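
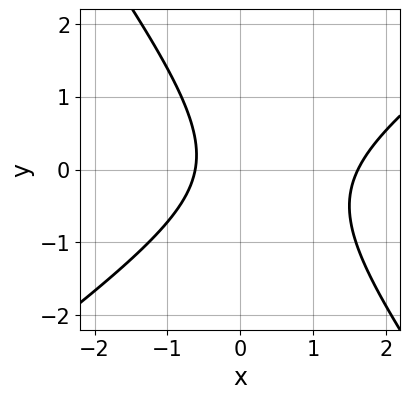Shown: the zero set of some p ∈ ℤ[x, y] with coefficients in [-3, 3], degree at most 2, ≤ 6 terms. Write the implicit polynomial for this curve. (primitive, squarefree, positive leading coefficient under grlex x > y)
(a) deg p = 2.
(b) From the axis intercepts and sections: the curve avoids every integer y-axis point in the box.
(c) Putting this together gives p.

3*x^2 - 2*x*y - 3*y^2 - 3*x - 3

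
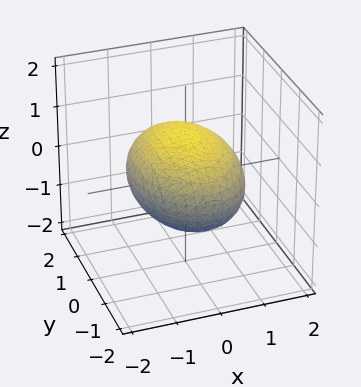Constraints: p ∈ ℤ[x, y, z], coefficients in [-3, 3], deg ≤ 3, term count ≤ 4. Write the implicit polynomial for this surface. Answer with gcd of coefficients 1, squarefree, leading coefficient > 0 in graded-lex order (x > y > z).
(a) The degree is 2 — a closed, bounded, convex surface; a quadric.
(b) Symmetries: mirror symmetry x ↦ −x ⇒ only even powers of x; the y ↦ −y reflection is a symmetry, so y appears only in even powers; mirror symmetry z ↦ −z ⇒ only even powers of z.
(c) Checking where it meets the axes: the z-axis gridline crossings are at z ∈ {-1, 1}.
(d) Solving for integer coefficients yields p as stated.

2*x^2 + y^2 + 3*z^2 - 3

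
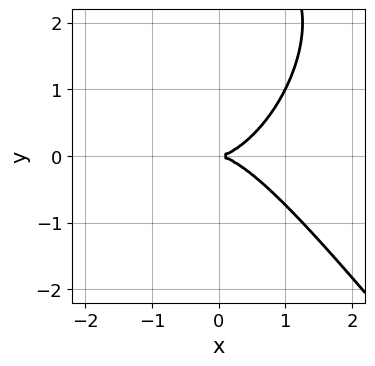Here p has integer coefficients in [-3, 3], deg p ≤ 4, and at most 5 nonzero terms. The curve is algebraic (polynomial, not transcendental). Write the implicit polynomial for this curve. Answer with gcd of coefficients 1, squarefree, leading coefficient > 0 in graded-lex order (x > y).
2*x^3 + y^3 - 3*y^2

(a) Degree: a generic line meets the curve in up to 3 points, so deg p = 3.
(b) Observable constraints: it crosses the x-axis at the gridline x = 0; it meets the y-axis at y = 0 (among the integer gridlines).
(c) Fitting integer coefficients to these (and the overall shape) gives p.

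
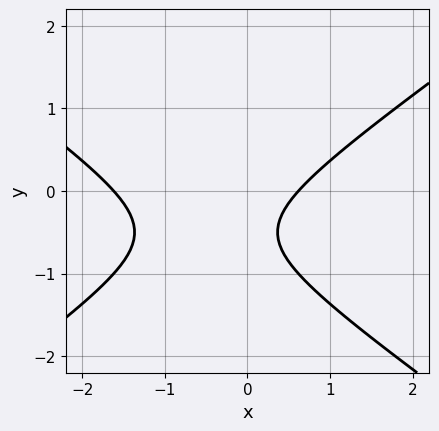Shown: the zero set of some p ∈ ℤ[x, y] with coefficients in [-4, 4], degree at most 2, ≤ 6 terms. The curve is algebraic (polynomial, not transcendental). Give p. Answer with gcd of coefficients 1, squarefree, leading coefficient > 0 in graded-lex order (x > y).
x^2 - 2*y^2 + x - 2*y - 1

First, the degree is 2 — no degree-1 curve has this shape.
Then, observable constraints: it misses every integer gridline on the y-axis.
Finally, fitting integer coefficients to these (and the overall shape) gives p.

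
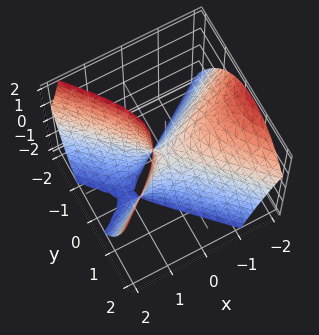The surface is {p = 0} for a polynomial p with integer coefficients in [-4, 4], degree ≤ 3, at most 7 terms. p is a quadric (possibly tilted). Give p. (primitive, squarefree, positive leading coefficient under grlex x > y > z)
(a) deg p = 2. A generic line meets the surface in up to 2 points.
(b) Checking where it meets the axes: it crosses the y-axis at the gridline y = 0; one x-axis crossing is at x = 0.
(c) Solving for integer coefficients yields p as stated.

2*x^2 - x*y + 2*x*z - 3*y^2 - z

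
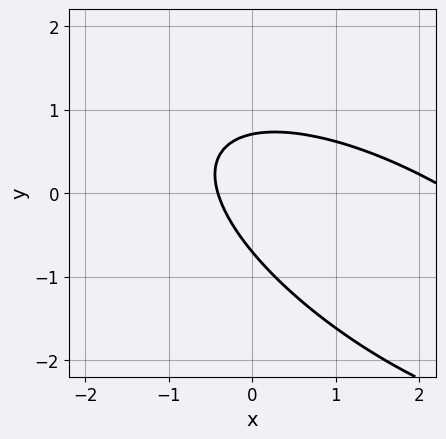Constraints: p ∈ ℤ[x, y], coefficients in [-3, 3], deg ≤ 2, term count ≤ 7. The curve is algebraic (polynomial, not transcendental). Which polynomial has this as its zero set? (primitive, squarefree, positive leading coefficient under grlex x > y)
x^2 + 2*x*y + 2*y^2 - 2*x - 1

(a) deg p = 2. The shape is more complex than any degree-1 curve.
(b) Matching integer coefficients to the picture gives p.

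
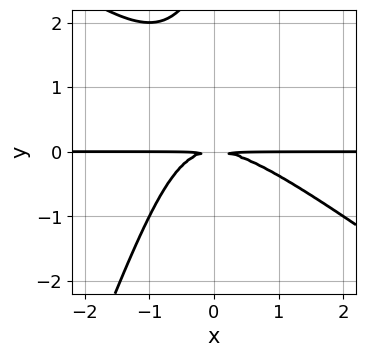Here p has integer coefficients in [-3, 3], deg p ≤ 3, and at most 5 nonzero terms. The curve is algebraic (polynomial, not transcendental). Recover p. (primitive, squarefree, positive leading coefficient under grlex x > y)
2*x^2*y + 2*x*y^2 - y^3 + 3*y^2

(a) Degree: no degree-2 curve has this shape, so deg p = 3.
(b) Against the integer gridlines: the visible x-axis segment lies entirely on the curve.
(c) Fitting integer coefficients to these (and the overall shape) gives p.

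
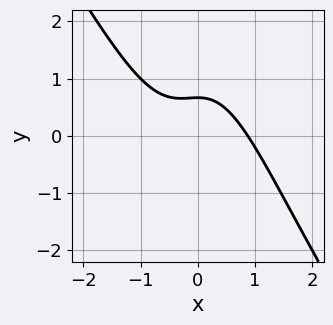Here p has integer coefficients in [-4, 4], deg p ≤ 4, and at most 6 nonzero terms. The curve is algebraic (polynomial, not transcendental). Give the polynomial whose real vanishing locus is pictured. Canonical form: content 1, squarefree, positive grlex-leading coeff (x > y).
3*x^3 + 2*x^2*y + 3*y - 2

First, the degree is 3 — a generic line meets the curve in up to 3 points.
Finally, matching integer coefficients to the picture gives p.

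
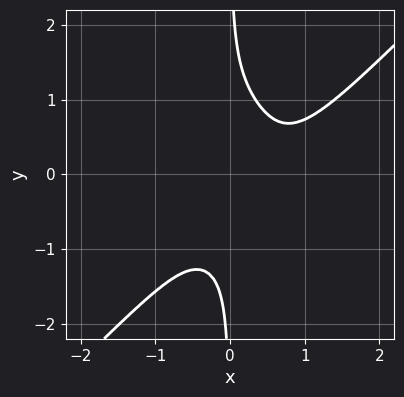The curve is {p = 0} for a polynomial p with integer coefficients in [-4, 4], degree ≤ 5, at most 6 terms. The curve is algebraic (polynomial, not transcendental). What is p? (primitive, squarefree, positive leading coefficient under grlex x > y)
2*x^4 - 2*x*y^3 - 3*x^2*y + 1

First, degree: a generic line meets the curve in up to 4 points, so deg p = 4.
Next, from the visible intercepts: the curve avoids every integer x-axis point in the box; no y-intercept at any integer in the box.
Finally, putting this together gives p.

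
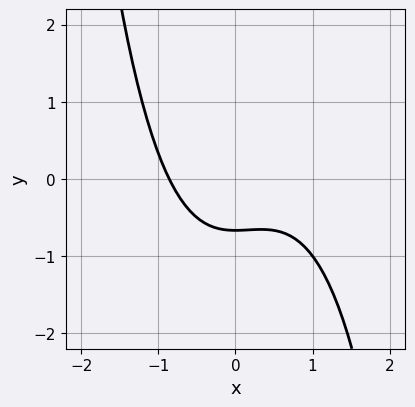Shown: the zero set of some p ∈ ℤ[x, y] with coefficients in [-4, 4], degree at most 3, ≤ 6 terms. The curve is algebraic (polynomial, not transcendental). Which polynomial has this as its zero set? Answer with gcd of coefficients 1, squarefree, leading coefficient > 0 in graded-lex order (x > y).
2*x^3 - x^2 + 3*y + 2

Degree: no degree-2 curve has this shape, so deg p = 3.
Putting this together gives p.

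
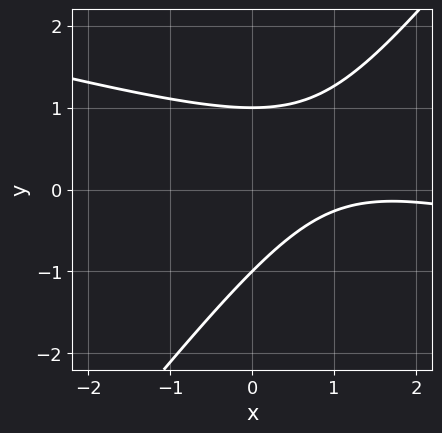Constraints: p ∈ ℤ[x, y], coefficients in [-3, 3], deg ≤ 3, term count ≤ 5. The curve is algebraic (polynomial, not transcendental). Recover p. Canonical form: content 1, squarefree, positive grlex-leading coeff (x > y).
First, degree: the shape is more complex than any degree-1 curve, so deg p = 2.
Next, against the integer gridlines: among the integer gridlines, it crosses the y-axis at y ∈ {-1, 1}; it misses every integer gridline on the x-axis.
Finally, assembling these constraints gives the stated polynomial.

x^2 + 3*x*y - 3*y^2 - 3*x + 3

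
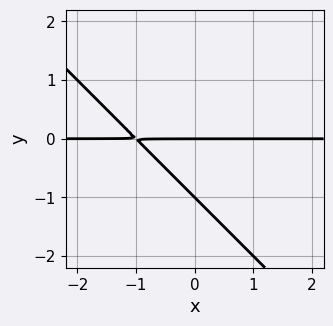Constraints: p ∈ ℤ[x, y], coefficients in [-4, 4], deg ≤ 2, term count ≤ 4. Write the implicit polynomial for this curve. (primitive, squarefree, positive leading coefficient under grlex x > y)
(a) Degree: a generic line meets the curve in up to 2 points, so deg p = 2.
(b) From the visible intercepts: the y-axis gridline crossings are at y ∈ {-1, 0}; every point of the x-axis in the box is on the curve.
(c) The integer polynomial consistent with all of this is the stated p.

x*y + y^2 + y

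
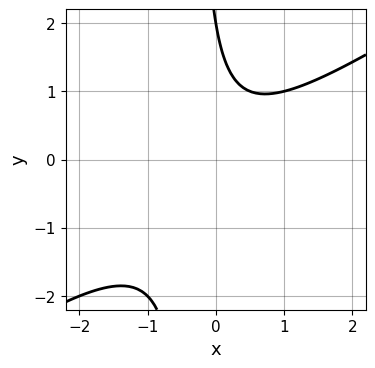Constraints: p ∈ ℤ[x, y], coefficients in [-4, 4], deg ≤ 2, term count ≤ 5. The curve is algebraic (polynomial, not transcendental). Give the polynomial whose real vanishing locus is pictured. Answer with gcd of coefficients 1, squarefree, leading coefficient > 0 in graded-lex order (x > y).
2*x^2 - 3*x*y - y + 2

1. The degree is 2 — the shape is more complex than any degree-1 curve.
2. Reading off the gridlines: it misses every integer gridline on the x-axis; it crosses the y-axis at the gridline y = 2.
3. Together with the visible shape, these determine p as stated.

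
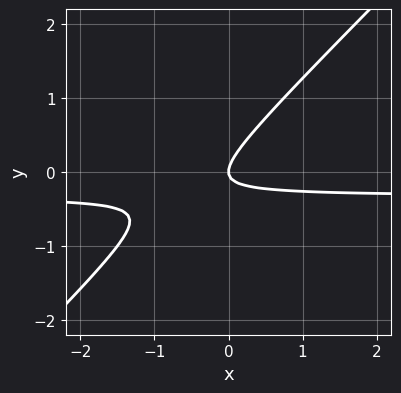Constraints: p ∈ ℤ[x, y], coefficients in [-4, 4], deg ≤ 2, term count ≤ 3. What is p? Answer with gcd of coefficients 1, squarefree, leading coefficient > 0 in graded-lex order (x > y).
3*x*y - 3*y^2 + x

(a) Degree: a generic line meets the curve in up to 2 points, so deg p = 2.
(b) From the visible intercepts: one x-axis crossing is at x = 0; it crosses the y-axis at the gridline y = 0.
(c) Fitting integer coefficients to these (and the overall shape) gives p.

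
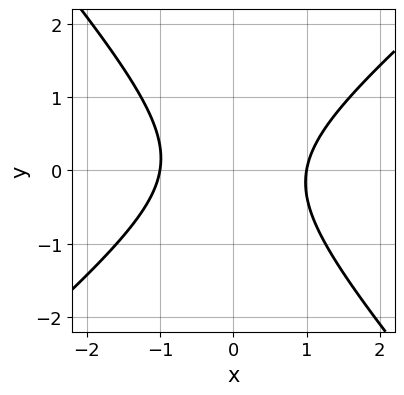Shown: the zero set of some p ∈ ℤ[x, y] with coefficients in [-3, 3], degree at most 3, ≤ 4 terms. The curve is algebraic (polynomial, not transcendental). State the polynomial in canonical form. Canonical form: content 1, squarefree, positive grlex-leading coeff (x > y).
3*x^2 - x*y - 3*y^2 - 3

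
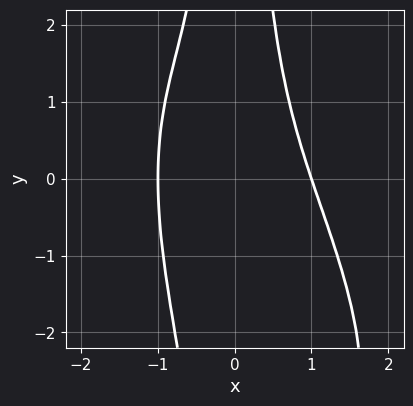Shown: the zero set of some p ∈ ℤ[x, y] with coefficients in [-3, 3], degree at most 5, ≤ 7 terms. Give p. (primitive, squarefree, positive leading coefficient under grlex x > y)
(a) Degree: a generic line meets the curve in up to 4 points, so deg p = 4.
(b) Observable constraints: the x-axis gridline crossings are at x ∈ {-1, 1}; it misses every integer gridline on the y-axis.
(c) Assembling these constraints gives the stated polynomial.

3*x^4 + 2*x^3*y + x^2*y^2 + 2*x^2*y - 3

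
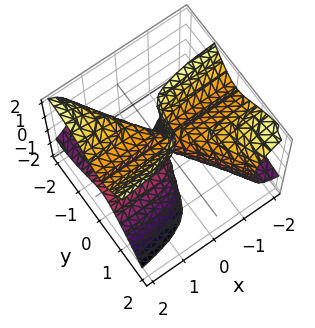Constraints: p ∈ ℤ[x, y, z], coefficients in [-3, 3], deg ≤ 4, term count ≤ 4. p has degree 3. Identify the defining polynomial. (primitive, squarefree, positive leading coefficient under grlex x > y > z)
First, the degree is 3 — no degree-2 surface has this shape.
Next, checking where it meets the axes: every point of the z-axis in the box is on the surface; the visible x-axis segment lies entirely on the surface; it crosses the y-axis at the gridline y = 0.
Finally, matching integer coefficients to the picture gives p.

3*x*y^2 - 2*x*z^2 + 2*y^3 + 2*x*z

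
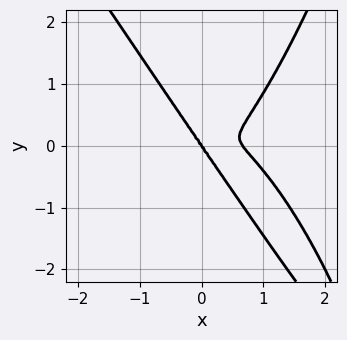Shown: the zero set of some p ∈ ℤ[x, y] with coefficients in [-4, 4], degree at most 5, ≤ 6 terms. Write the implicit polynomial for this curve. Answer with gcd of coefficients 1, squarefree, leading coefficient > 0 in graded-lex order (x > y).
3*x^4 + 2*x^3*y - 2*x^3 - 2*x*y^2 - 2*y^3

1. Degree: no degree-3 curve has this shape, so deg p = 4.
2. Reading off the gridlines: one x-axis crossing is at x = 0; one y-axis crossing is at y = 0.
3. Solving for integer coefficients yields p as stated.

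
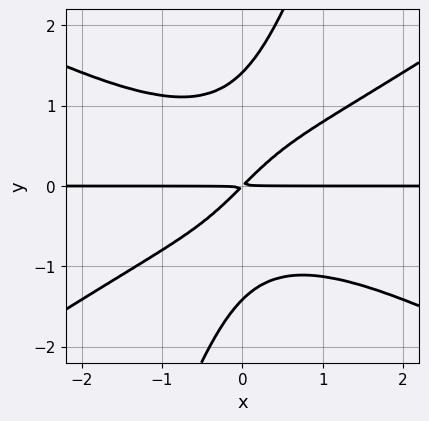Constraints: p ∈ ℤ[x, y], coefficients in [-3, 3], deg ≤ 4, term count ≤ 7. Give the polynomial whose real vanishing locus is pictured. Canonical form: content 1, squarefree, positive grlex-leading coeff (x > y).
1. The degree is 4 — the shape is more complex than any degree-3 curve.
2. Checking where it meets the axes: the visible x-axis segment lies entirely on the curve.
3. Fitting integer coefficients to these (and the overall shape) gives p.

x^3*y - 3*x*y^3 + y^4 + 2*x*y - 2*y^2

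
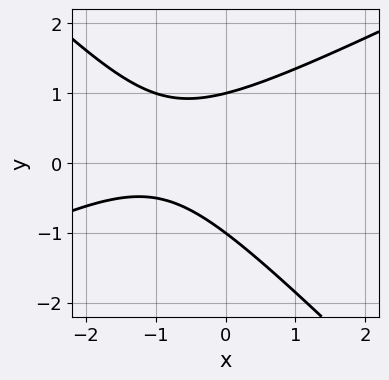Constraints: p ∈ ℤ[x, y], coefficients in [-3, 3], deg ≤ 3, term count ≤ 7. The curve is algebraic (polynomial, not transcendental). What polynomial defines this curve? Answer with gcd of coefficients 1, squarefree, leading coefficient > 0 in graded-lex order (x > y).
x^2 - x*y - 2*y^2 + 2*x + 2

1. deg p = 2. A generic line meets the curve in up to 2 points.
2. Reading off the gridlines: no x-intercept at any integer in the box; the y-axis gridline crossings are at y ∈ {-1, 1}.
3. Matching integer coefficients to the picture gives p.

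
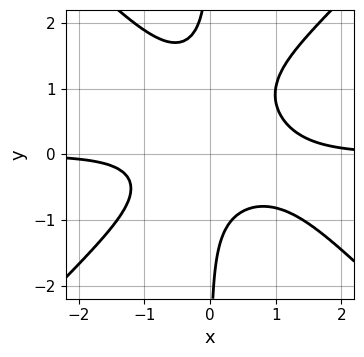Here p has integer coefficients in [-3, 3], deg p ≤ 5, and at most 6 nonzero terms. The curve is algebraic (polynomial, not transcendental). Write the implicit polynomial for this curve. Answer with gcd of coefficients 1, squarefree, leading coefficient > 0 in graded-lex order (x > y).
3*x^3*y - 3*x*y^3 - x^2*y + 3*x*y^2 - 2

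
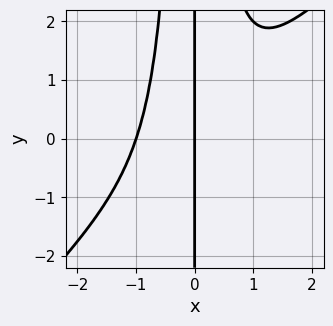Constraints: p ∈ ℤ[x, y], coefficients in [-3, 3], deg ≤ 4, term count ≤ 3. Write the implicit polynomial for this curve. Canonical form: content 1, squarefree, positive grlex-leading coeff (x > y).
x^4 - x^3*y + x

1. deg p = 4.
2. Against the integer gridlines: among the integer gridlines, it crosses the x-axis at x ∈ {-1, 0}; the visible y-axis segment lies entirely on the curve.
3. The integer polynomial consistent with all of this is the stated p.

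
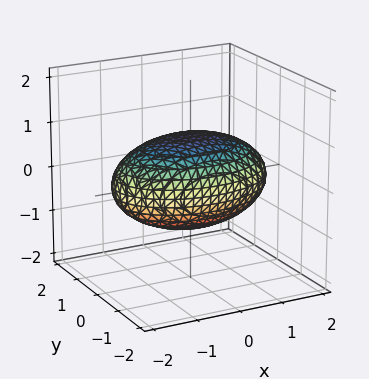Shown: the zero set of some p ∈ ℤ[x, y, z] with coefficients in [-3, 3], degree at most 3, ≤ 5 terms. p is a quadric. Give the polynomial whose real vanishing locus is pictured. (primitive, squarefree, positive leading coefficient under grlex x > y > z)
x^2 + 2*y^2 + 3*z^2 - 3

(a) Degree: bounded and convex; a quadric, so deg p = 2.
(b) Symmetries: mirror symmetry z ↦ −z ⇒ only even powers of z; it's symmetric under x → −x, forcing even powers of x; it's symmetric under y → −y, forcing even powers of y.
(c) Checking where it meets the axes: the z-axis gridline crossings are at z ∈ {-1, 1}.
(d) The integer polynomial consistent with all of this is the stated p.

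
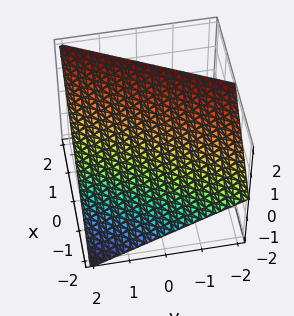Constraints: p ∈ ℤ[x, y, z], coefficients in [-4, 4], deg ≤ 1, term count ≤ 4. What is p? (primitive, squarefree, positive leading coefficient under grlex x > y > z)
2*x - y - 2*z + 2

(a) Degree: the surface is flat (a plane), so deg p = 1.
(b) Reading off the gridlines: it meets the z-axis at z = 1 (among the integer gridlines); it meets the y-axis at y = 2 (among the integer gridlines); one x-axis crossing is at x = -1.
(c) These observations pin down the coefficients.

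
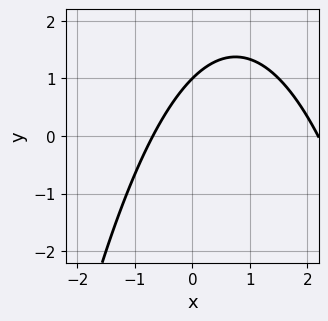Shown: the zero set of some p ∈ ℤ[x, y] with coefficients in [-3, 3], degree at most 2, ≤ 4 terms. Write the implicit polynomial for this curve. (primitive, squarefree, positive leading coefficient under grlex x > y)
2*x^2 - 3*x + 3*y - 3

1. The degree is 2 — a generic line meets the curve in up to 2 points.
2. From the axis intercepts and sections: one y-axis crossing is at y = 1.
3. Assembling these constraints gives the stated polynomial.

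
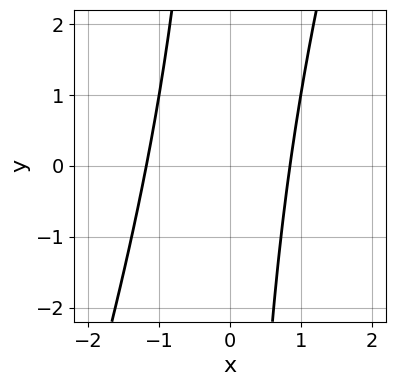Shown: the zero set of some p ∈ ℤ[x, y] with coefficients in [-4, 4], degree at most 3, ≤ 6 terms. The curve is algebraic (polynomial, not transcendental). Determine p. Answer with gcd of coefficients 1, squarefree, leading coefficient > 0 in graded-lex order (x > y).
3*x^2 - x*y + x - 3

First, the degree is 2 — a generic line meets the curve in up to 2 points.
Next, against the integer gridlines: the curve avoids every integer y-axis point in the box.
Finally, fitting integer coefficients to these (and the overall shape) gives p.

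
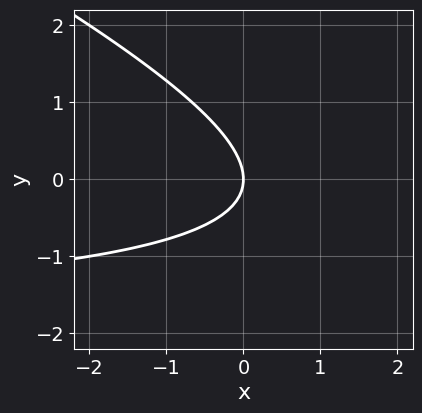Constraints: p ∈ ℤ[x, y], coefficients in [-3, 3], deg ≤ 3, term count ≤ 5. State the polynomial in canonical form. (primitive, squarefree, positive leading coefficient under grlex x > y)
First, the degree is 2 — the shape is more complex than any degree-1 curve.
Then, checking where it meets the axes: it crosses the y-axis at the gridline y = 0; it meets the x-axis at x = 0 (among the integer gridlines).
Finally, solving for integer coefficients yields p as stated.

x*y + 2*y^2 + 2*x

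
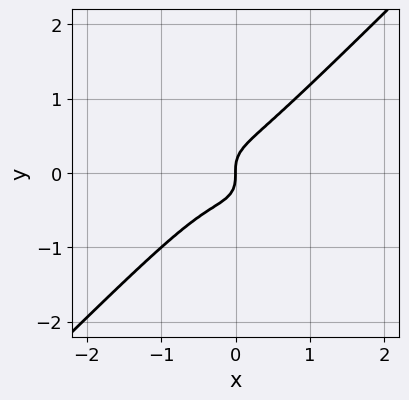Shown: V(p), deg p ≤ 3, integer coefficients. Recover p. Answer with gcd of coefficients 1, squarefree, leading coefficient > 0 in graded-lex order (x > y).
(a) The degree is 3 — the shape is more complex than any degree-2 curve.
(b) Checking where it meets the axes: one x-axis crossing is at x = 0; one y-axis crossing is at y = 0.
(c) Assembling these constraints gives the stated polynomial.

3*x^3 - 3*y^3 + x^2 + x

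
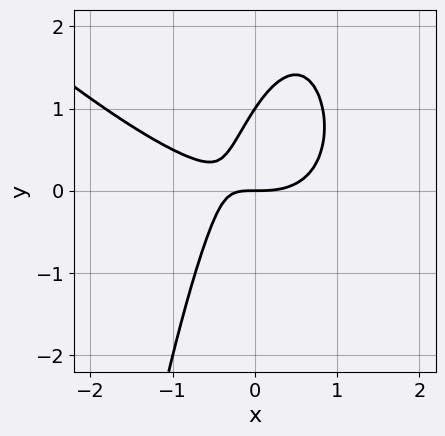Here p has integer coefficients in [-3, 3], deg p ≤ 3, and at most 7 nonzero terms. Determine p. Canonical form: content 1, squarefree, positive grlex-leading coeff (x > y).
2*x^3 + 2*x^2*y - 3*x*y + 2*y^2 - 2*y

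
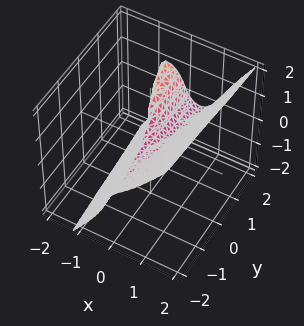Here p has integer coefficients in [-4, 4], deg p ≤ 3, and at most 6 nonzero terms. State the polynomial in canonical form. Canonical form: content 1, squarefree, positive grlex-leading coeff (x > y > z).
3*x^3 - z^3 - x*y - 2*x*z - z

First, the degree is 3 — the shape is more complex than any degree-2 surface.
Next, from the axis intercepts and sections: one x-axis crossing is at x = 0; the visible y-axis segment lies entirely on the surface.
Finally, solving for integer coefficients yields p as stated.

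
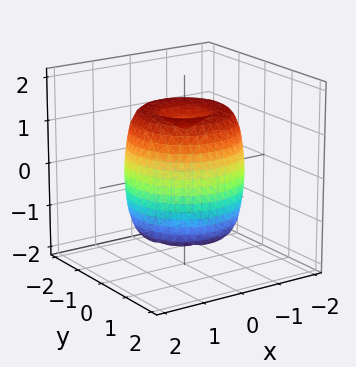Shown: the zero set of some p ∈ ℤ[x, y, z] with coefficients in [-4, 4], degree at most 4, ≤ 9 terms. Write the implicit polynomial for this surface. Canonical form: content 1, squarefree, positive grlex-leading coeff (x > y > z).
1. deg p = 4. The shape is more complex than any degree-3 surface.
2. By symmetry, the z-axis is an axis of rotation, so x and y enter only as x² + y².
3. Checking where it meets the axes: among the integer gridlines, it crosses the z-axis at z ∈ {-1, 1}; a circular section at z = 0 has radius between 1 and 2.
4. Fitting integer coefficients to these (and the overall shape) gives p.

2*x^4 + 4*x^2*y^2 + 2*y^4 - 3*x^2 - 3*y^2 + z^2 - 1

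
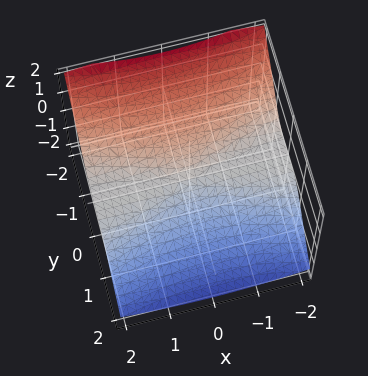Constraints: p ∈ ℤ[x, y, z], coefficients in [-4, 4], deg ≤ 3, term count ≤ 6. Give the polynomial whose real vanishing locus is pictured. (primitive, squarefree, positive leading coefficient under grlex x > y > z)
x^2*z + 2*y^3 - y^2*z + 3*z^3

1. Degree: a generic line meets the surface in up to 3 points, so deg p = 3.
2. Reading off the gridlines: one y-axis crossing is at y = 0; the visible x-axis segment lies entirely on the surface.
3. Assembling these constraints gives the stated polynomial.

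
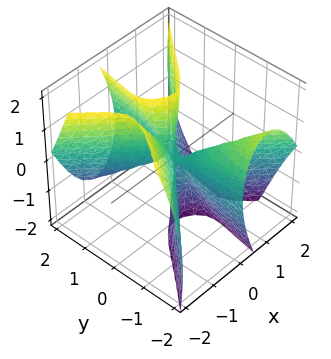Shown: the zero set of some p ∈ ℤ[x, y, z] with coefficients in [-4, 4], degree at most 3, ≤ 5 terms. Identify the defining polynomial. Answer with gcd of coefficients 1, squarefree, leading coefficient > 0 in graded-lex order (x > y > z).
First, deg p = 3. A generic line meets the surface in up to 3 points.
Next, against the integer gridlines: the visible y-axis segment lies entirely on the surface; the visible z-axis segment lies entirely on the surface; it crosses the x-axis at the gridline x = 0.
Finally, these observations pin down the coefficients.

3*x^3 + 2*x^2*z - 3*x*y^2 - x*y*z - y*z^2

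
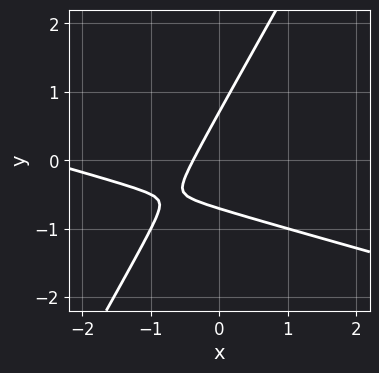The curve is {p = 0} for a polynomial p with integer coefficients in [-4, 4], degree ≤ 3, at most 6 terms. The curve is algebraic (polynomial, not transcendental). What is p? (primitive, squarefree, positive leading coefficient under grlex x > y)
x^2 + 3*x*y - 2*y^2 + 3*x + 1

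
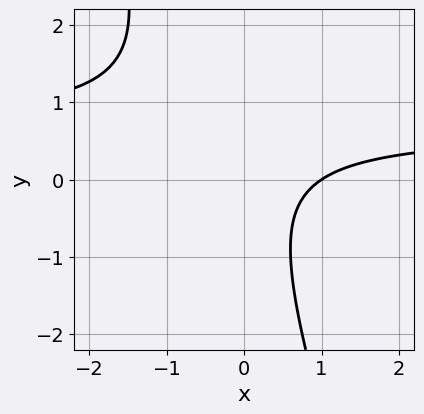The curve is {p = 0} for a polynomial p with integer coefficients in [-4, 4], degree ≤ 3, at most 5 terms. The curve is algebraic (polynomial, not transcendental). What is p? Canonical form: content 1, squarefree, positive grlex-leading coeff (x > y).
3*x*y + y^2 - 2*x + 2

First, degree: a generic line meets the curve in up to 2 points, so deg p = 2.
Next, against the integer gridlines: it misses every integer gridline on the y-axis; it meets the x-axis at x = 1 (among the integer gridlines).
Finally, the integer polynomial consistent with all of this is the stated p.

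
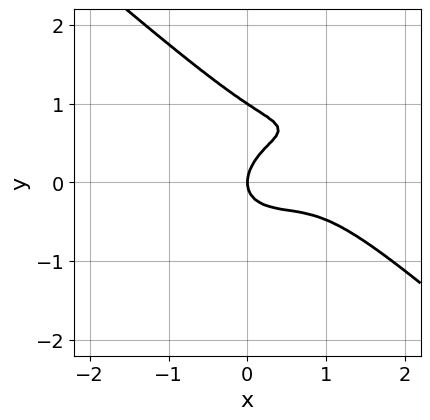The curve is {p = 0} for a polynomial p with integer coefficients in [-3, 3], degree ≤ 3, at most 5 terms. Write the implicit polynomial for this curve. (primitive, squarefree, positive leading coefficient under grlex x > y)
2*x^3 + 3*y^3 - 3*x^2 - 3*y^2 + 2*x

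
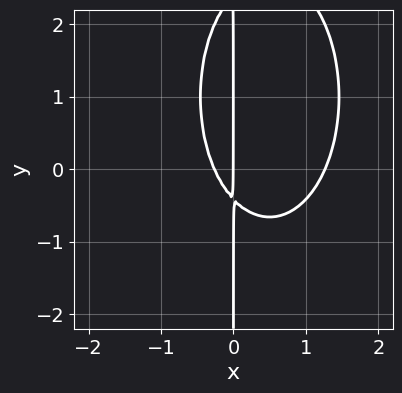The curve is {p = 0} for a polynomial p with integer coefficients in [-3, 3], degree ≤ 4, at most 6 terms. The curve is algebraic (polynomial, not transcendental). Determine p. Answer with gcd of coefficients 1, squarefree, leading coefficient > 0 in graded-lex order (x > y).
deg p = 3.
From the visible intercepts: it crosses the x-axis at the gridline x = 0; the visible y-axis segment lies entirely on the curve.
Assembling these constraints gives the stated polynomial.

3*x^3 + x*y^2 - 3*x^2 - 2*x*y - x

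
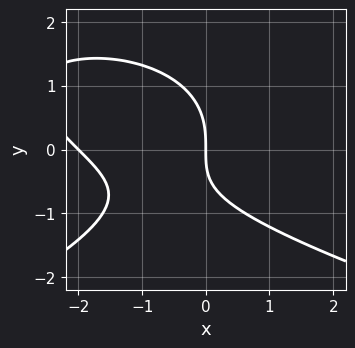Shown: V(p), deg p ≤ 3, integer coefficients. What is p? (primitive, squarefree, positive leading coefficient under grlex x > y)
y^3 + x^2 + x*y + 2*x

1. Degree: no degree-2 curve has this shape, so deg p = 3.
2. From the visible intercepts: the x-axis gridline crossings are at x ∈ {-2, 0}; it crosses the y-axis at the gridline y = 0.
3. Putting this together gives p.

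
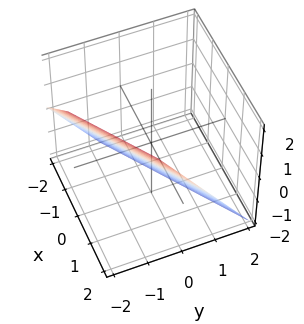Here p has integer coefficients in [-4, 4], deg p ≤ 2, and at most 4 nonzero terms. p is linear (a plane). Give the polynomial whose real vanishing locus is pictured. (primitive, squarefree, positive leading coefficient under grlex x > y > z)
(a) deg p = 1. The surface is flat (a plane).
(b) From the axis intercepts and sections: it crosses the z-axis at the gridline z = -1; it meets the x-axis at x = 1 (among the integer gridlines).
(c) Fitting integer coefficients to these (and the overall shape) gives p.

2*x - 3*y - 2*z - 2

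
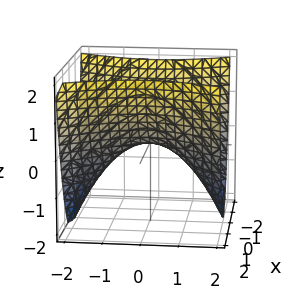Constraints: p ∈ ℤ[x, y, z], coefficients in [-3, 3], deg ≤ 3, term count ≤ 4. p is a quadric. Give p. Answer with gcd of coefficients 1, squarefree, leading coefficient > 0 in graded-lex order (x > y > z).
1. deg p = 2. A hyperbolic paraboloid; a quadric.
2. Symmetries: mirror symmetry y ↦ −y ⇒ only even powers of y; mirror symmetry x ↦ −x ⇒ only even powers of x.
3. Against the integer gridlines: it meets the z-axis at z = 0 (among the integer gridlines); one x-axis crossing is at x = 0.
4. Together with the visible shape, these determine p as stated.

2*x^2 - y^2 - 2*z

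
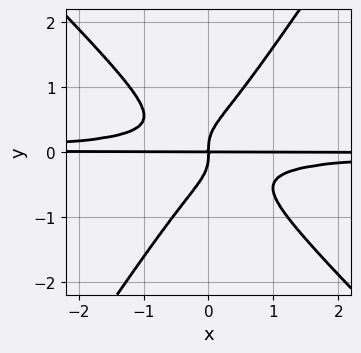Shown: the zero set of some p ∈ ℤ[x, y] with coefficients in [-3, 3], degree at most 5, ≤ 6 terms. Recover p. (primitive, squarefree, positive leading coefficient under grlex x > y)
(a) The degree is 4 — a generic line meets the curve in up to 4 points.
(b) Against the integer gridlines: every point of the x-axis in the box is on the curve.
(c) Together with the visible shape, these determine p as stated.

3*x^2*y^2 + x*y^3 - 2*y^4 + x*y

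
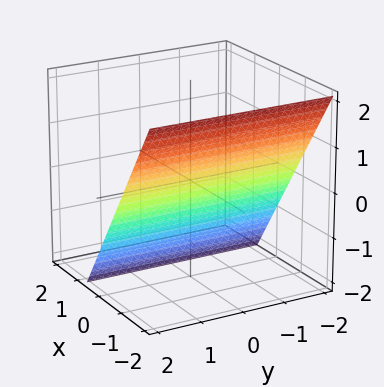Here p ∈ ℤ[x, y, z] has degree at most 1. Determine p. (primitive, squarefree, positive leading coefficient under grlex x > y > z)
3*x + 2*z + 2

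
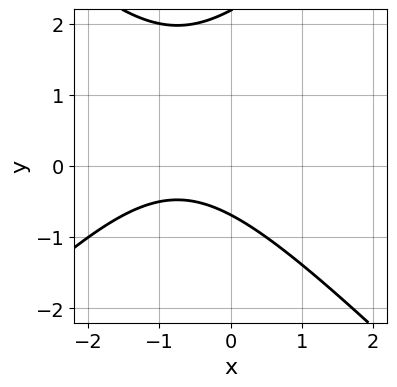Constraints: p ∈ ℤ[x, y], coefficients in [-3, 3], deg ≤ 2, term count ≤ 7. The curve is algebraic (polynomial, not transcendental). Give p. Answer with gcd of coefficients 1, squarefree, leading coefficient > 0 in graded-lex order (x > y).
2*x^2 - 2*y^2 + 3*x + 3*y + 3

(a) The degree is 2 — no degree-1 curve has this shape.
(b) Against the integer gridlines: no x-intercept at any integer in the box.
(c) Putting this together gives p.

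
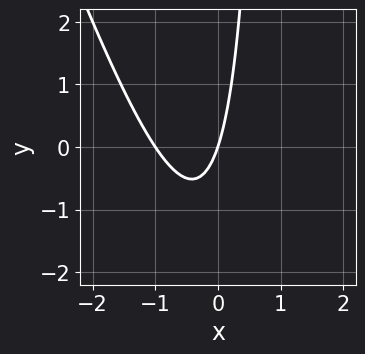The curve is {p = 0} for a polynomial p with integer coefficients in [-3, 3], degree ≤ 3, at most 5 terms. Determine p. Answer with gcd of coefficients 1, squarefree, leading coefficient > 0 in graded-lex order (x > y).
(a) Degree: no degree-1 curve has this shape, so deg p = 2.
(b) Reading off the gridlines: among the integer gridlines, it crosses the x-axis at x ∈ {-1, 0}; it meets the y-axis at y = 0 (among the integer gridlines).
(c) Solving for integer coefficients yields p as stated.

3*x^2 + x*y + 3*x - y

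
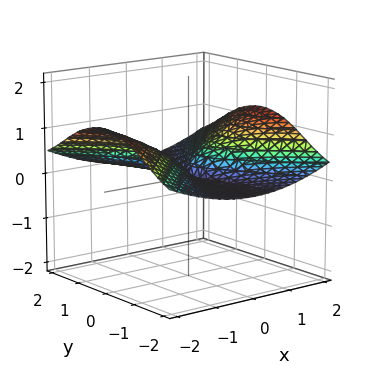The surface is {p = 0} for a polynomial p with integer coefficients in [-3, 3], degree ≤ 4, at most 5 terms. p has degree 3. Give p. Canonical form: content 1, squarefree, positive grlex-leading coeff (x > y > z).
2*y^2*z + 2*z^3 - x^2

(a) The degree is 3 — the shape is more complex than any degree-2 surface.
(b) Observable constraints: it crosses the z-axis at the gridline z = 0; it crosses the x-axis at the gridline x = 0; the visible y-axis segment lies entirely on the surface.
(c) Putting this together gives p.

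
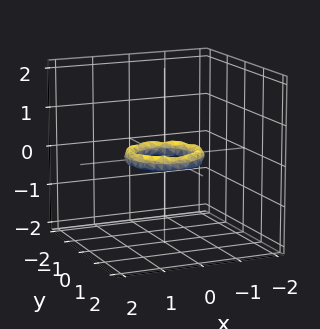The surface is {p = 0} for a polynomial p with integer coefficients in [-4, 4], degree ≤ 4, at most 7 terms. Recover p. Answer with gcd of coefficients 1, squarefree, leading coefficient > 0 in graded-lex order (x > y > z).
2*x^4 + 4*x^2*y^2 + 2*y^4 - 3*x^2 - 3*y^2 + 3*z^2 + 1

(a) deg p = 4. A generic line meets the surface in up to 4 points.
(b) Symmetry: the z-axis is an axis of rotation, so x and y enter only as x² + y².
(c) Checking where it meets the axes: a circular section at z = 0 has radius between 0 and 1; among the integer gridlines, it crosses the y-axis at y ∈ {-1, 1}; the surface avoids every integer z-axis point in the box.
(d) Matching integer coefficients to the picture gives p. Check: (-1, 0, 0) on the x-axis lies on the surface, and p(-1, 0, 0) = 0. ✓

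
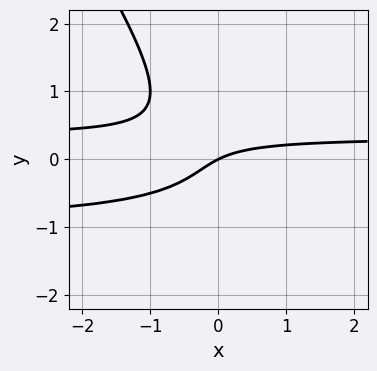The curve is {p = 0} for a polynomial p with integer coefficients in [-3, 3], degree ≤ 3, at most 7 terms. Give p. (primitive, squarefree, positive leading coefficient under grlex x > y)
1. deg p = 3.
2. Reading off the gridlines: it crosses the y-axis at the gridline y = 0; it meets the x-axis at x = 0 (among the integer gridlines).
3. Assembling these constraints gives the stated polynomial.

3*x*y^2 + 2*y^3 + 2*x*y - x + 2*y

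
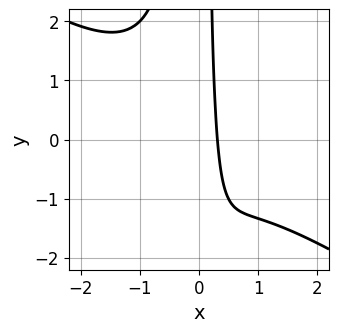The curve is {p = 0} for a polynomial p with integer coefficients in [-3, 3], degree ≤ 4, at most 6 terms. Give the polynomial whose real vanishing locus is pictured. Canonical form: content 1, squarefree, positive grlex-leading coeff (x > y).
2*x^3 + 3*x^2*y + 3*x - 1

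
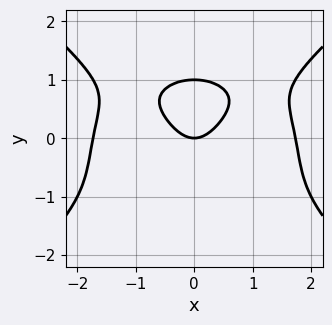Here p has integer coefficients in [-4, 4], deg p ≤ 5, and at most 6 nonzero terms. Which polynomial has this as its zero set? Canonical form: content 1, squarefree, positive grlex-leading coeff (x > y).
(a) The degree is 4 — no degree-3 curve has this shape.
(b) Symmetries: mirror symmetry x ↦ −x ⇒ only even powers of x.
(c) Against the integer gridlines: the y-axis gridline crossings are at y ∈ {0, 1}; it meets the x-axis at x = 0 (among the integer gridlines).
(d) Together with the visible shape, these determine p as stated.

x^4 - 2*y^4 - 3*x^2 + 2*y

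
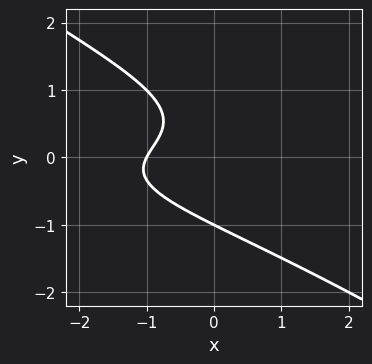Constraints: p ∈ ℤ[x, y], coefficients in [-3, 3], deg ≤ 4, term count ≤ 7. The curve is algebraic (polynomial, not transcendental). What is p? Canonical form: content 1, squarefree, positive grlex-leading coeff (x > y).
First, the degree is 3 — a generic line meets the curve in up to 3 points.
Next, reading off the gridlines: it meets the x-axis at x = -1 (among the integer gridlines); it crosses the y-axis at the gridline y = -1.
Finally, these observations pin down the coefficients.

2*x*y^2 + 3*y^3 + 2*x - y + 2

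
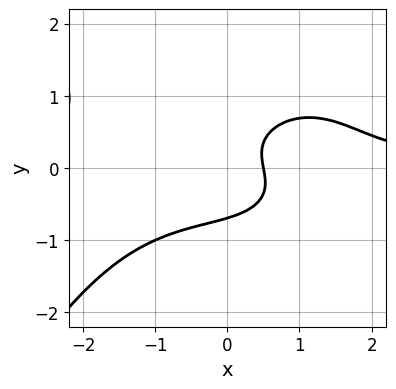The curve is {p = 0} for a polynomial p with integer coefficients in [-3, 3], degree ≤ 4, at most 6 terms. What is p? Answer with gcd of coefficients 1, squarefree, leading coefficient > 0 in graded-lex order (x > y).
(a) The degree is 4 — a generic line meets the curve in up to 4 points.
(b) Putting this together gives p.

x^3*y + 3*y^3 - x*y - 2*x + 1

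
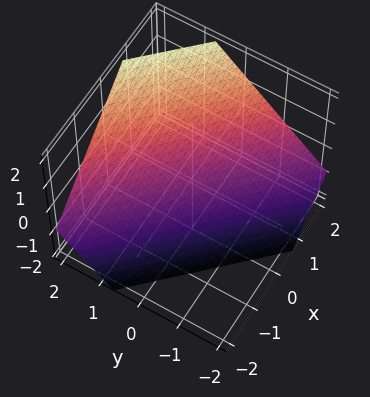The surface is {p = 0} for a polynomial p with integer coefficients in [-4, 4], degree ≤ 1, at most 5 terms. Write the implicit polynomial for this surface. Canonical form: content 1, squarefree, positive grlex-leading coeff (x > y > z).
1. Degree: every cross-section is a straight line — this is a plane, so deg p = 1.
2. Matching integer coefficients to the picture gives p.

3*x + 3*y - 3*z - 2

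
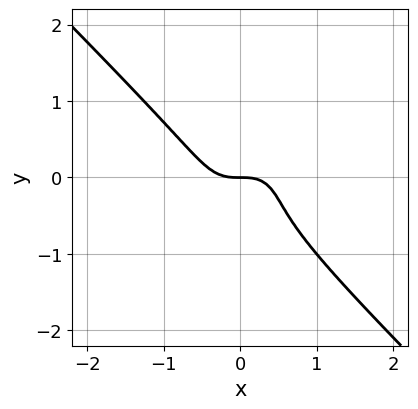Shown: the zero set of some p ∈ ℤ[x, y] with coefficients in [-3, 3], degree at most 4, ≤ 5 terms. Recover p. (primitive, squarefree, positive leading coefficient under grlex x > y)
2*x^3 + 2*y^3 + y^2 + y

1. deg p = 3.
2. Observable constraints: it meets the x-axis at x = 0 (among the integer gridlines); it meets the y-axis at y = 0 (among the integer gridlines).
3. Solving for integer coefficients yields p as stated.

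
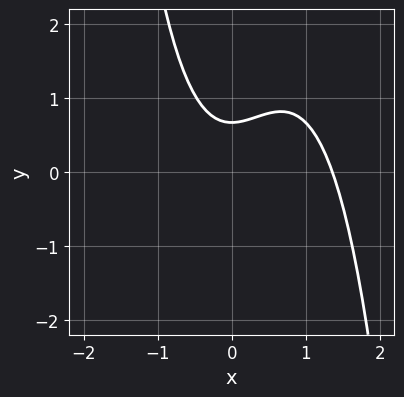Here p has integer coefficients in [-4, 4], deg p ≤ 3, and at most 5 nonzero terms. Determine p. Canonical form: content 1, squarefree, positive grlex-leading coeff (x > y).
deg p = 3. A generic line meets the curve in up to 3 points.
Putting this together gives p.

3*x^3 - 3*x^2 + 3*y - 2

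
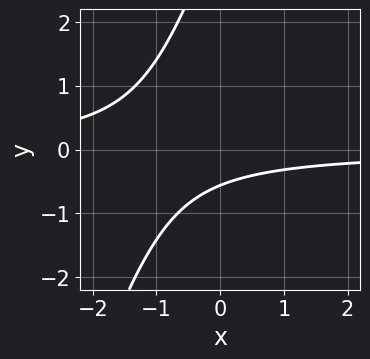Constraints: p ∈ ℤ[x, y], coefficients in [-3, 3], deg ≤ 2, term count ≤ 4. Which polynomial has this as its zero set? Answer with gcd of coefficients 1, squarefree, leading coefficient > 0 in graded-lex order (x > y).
(a) The degree is 2 — the shape is more complex than any degree-1 curve.
(b) Reading off the gridlines: it misses every integer gridline on the x-axis.
(c) The integer polynomial consistent with all of this is the stated p.

3*x*y - y^2 + 3*y + 2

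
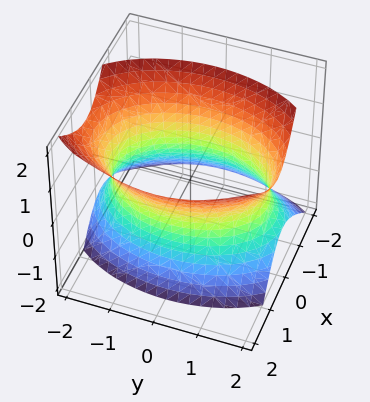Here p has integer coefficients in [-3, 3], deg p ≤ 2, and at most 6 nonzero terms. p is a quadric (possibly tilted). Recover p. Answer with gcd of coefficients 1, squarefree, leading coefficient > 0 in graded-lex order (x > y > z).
2*x^2 - x*z + y^2 - z^2 - 3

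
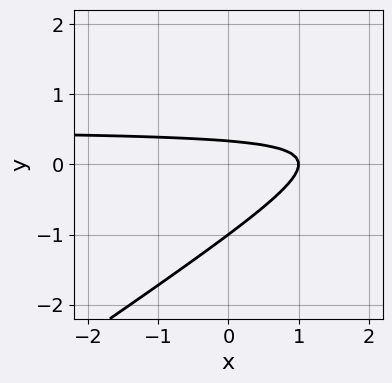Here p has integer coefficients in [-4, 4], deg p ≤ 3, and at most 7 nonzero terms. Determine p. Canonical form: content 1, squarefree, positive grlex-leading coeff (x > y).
First, the degree is 2 — a generic line meets the curve in up to 2 points.
Next, observable constraints: it meets the y-axis at y = -1 (among the integer gridlines); it meets the x-axis at x = 1 (among the integer gridlines).
Finally, solving for integer coefficients yields p as stated.

2*x*y - 3*y^2 - x - 2*y + 1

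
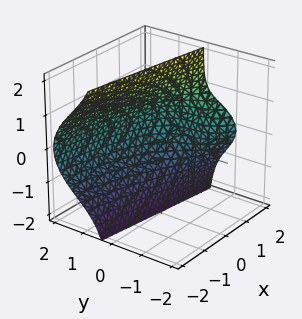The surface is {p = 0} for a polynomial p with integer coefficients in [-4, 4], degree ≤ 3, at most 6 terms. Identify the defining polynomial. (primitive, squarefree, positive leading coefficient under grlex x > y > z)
1. Degree: no degree-2 surface has this shape, so deg p = 3.
2. From the visible intercepts: the surface avoids every integer z-axis point in the box.
3. Solving for integer coefficients yields p as stated.

y^3 + 3*y*z^2 + 2*x - z - 3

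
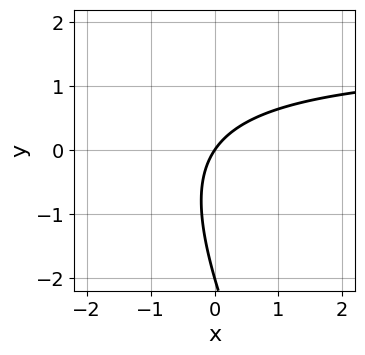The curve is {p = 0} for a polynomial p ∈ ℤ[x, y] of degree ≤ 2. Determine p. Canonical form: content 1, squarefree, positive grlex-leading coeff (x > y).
2*x*y + y^2 - 3*x + 2*y

(a) deg p = 2.
(b) Against the integer gridlines: the y-axis gridline crossings are at y ∈ {-2, 0}; it meets the x-axis at x = 0 (among the integer gridlines).
(c) Together with the visible shape, these determine p as stated.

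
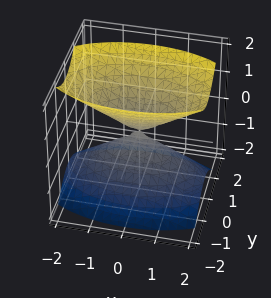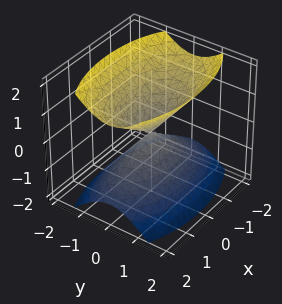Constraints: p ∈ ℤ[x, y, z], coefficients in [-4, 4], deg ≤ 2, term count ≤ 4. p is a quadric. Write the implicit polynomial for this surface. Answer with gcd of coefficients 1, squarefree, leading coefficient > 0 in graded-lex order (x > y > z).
(a) I count 2 distinct pieces.
(b) Degree: a double cone through the origin; a quadric, so deg p = 2.
(c) Symmetries: the y ↦ −y reflection is a symmetry, so y appears only in even powers; the z ↦ −z reflection is a symmetry, so z appears only in even powers; mirror symmetry x ↦ −x ⇒ only even powers of x.
(d) From the visible intercepts: it meets the y-axis at y = 0 (among the integer gridlines); it meets the x-axis at x = 0 (among the integer gridlines).
(e) Putting this together gives p.

x^2 + 3*y^2 - 2*z^2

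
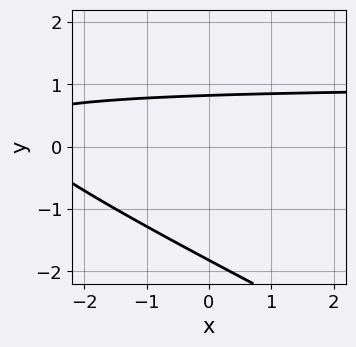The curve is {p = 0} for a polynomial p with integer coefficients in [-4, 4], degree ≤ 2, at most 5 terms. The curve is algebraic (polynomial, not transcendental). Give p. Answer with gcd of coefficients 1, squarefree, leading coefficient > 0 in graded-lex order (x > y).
x*y + 2*y^2 - x + 2*y - 3

(a) deg p = 2. A generic line meets the curve in up to 2 points.
(b) Checking where it meets the axes: no x-intercept at any integer in the box.
(c) Matching integer coefficients to the picture gives p.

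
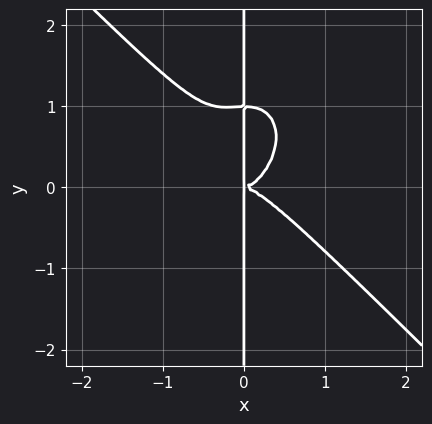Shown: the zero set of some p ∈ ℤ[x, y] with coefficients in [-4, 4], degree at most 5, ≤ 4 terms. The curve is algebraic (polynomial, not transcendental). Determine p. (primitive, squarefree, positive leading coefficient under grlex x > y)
3*x^4 + x^3*y + 2*x*y^3 - 2*x*y^2

1. The degree is 4 — a generic line meets the curve in up to 4 points.
2. Reading off the gridlines: every point of the y-axis in the box is on the curve.
3. Assembling these constraints gives the stated polynomial.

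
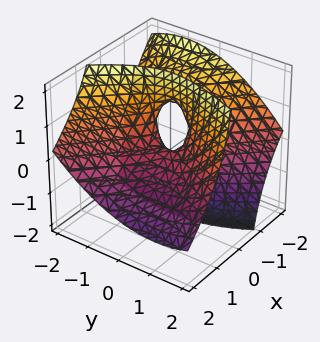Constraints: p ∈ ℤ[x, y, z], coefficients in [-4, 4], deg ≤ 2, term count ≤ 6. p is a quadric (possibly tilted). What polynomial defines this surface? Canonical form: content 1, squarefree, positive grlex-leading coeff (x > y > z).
1. The degree is 2 — the shape is more complex than any degree-1 surface.
2. Checking where it meets the axes: it crosses the y-axis at the gridline y = 0; it meets the x-axis at x = 0 (among the integer gridlines); it crosses the z-axis at the gridline z = 0.
3. Fitting integer coefficients to these (and the overall shape) gives p.

2*x^2 + x*y + 3*x*z - y^2 + z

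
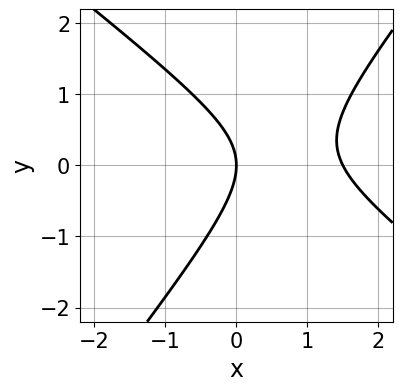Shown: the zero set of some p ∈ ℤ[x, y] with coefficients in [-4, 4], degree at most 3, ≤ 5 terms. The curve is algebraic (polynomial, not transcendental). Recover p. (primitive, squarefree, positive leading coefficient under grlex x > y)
2*x^2 + x*y - 2*y^2 - 3*x

(a) The degree is 2 — a generic line meets the curve in up to 2 points.
(b) From the axis intercepts and sections: it meets the y-axis at y = 0 (among the integer gridlines); it meets the x-axis at x = 0 (among the integer gridlines).
(c) Solving for integer coefficients yields p as stated.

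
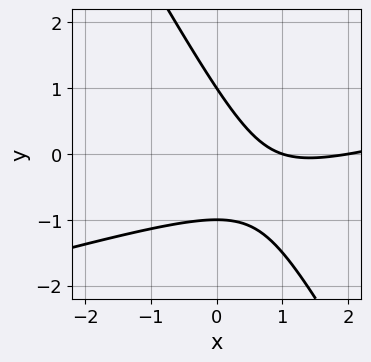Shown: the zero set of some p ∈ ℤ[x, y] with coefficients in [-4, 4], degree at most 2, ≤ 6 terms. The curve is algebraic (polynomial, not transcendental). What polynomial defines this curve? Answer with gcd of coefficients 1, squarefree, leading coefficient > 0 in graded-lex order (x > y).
x^2 - 3*x*y - 2*y^2 - 3*x + 2

(a) The degree is 2 — no degree-1 curve has this shape.
(b) Checking where it meets the axes: the y-axis gridline crossings are at y ∈ {-1, 1}; among the integer gridlines, it crosses the x-axis at x ∈ {1, 2}.
(c) Solving for integer coefficients yields p as stated.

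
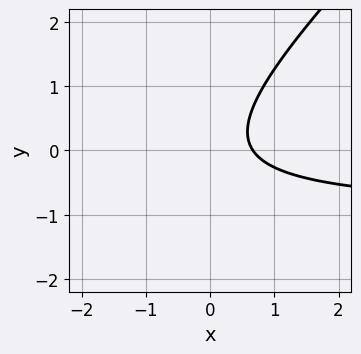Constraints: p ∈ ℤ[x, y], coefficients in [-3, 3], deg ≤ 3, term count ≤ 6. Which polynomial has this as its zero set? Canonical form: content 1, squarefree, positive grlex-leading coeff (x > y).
3*x*y - 3*y^2 + 3*x - 2

The degree is 2 — the shape is more complex than any degree-1 curve.
Reading off the gridlines: it misses every integer gridline on the y-axis.
Matching integer coefficients to the picture gives p.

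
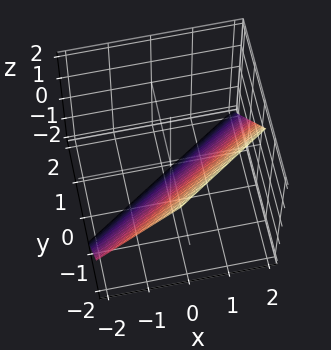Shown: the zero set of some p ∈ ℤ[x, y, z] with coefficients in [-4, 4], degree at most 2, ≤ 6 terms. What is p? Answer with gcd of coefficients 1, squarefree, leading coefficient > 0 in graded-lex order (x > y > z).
(a) Degree: every cross-section is a straight line — this is a plane, so deg p = 1.
(b) From the visible intercepts: it meets the x-axis at x = 1 (among the integer gridlines); it crosses the z-axis at the gridline z = -1.
(c) The integer polynomial consistent with all of this is the stated p.

2*x - 3*y - 2*z - 2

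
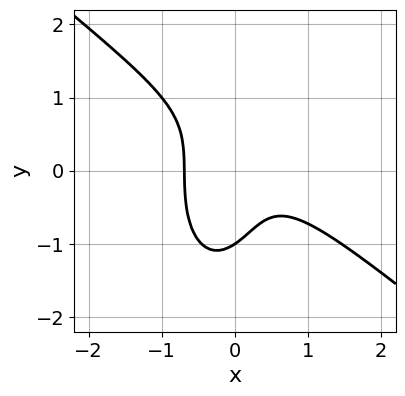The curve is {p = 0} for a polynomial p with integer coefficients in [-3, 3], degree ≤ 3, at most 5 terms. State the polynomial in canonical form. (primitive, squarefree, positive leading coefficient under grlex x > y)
3*x^3 + 3*x^2*y + y^3 + 2*x*y + 1

1. The degree is 3 — the shape is more complex than any degree-2 curve.
2. Observable constraints: it crosses the y-axis at the gridline y = -1.
3. Matching integer coefficients to the picture gives p.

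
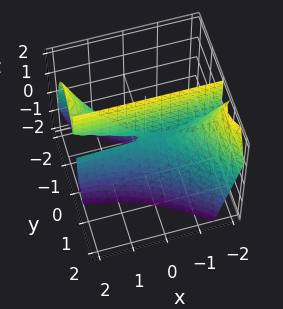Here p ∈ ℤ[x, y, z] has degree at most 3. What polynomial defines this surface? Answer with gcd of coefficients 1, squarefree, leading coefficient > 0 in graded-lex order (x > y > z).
2*x*y^2 + 2*y^3 + y*z

First, deg p = 3. No degree-2 surface has this shape.
Next, from the axis intercepts and sections: every point of the x-axis in the box is on the surface; one y-axis crossing is at y = 0.
Finally, together with the visible shape, these determine p as stated. Check: (0, 0, 2) on the z-axis lies on the surface, and p(0, 0, 2) = 0. ✓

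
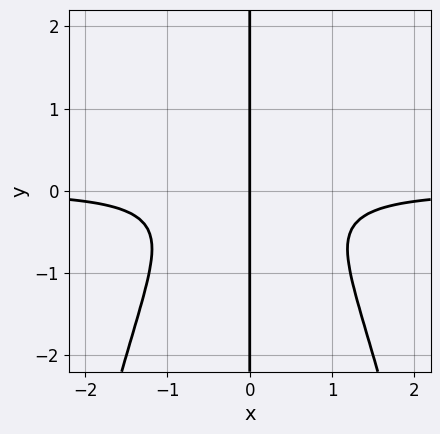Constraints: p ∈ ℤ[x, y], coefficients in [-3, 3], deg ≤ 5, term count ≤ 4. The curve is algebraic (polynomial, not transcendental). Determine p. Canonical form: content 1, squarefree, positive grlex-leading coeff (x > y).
(a) The degree is 4 — no degree-3 curve has this shape.
(b) Against the integer gridlines: one x-axis crossing is at x = 0; every point of the y-axis in the box is on the curve.
(c) Putting this together gives p.

2*x^3*y + 2*x*y^2 + x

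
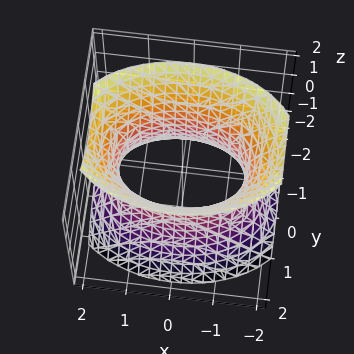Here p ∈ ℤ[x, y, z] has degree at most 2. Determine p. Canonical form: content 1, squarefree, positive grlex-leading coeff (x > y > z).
x^2 + 2*y^2 - z^2 - 2

(a) Degree: one connected sheet with a waist; a quadric, so deg p = 2.
(b) Symmetries: it's symmetric under z → −z, forcing even powers of z; it's symmetric under y → −y, forcing even powers of y; the x ↦ −x reflection is a symmetry, so x appears only in even powers.
(c) Against the integer gridlines: the surface avoids every integer z-axis point in the box; among the integer gridlines, it crosses the y-axis at y ∈ {-1, 1}.
(d) Putting this together gives p.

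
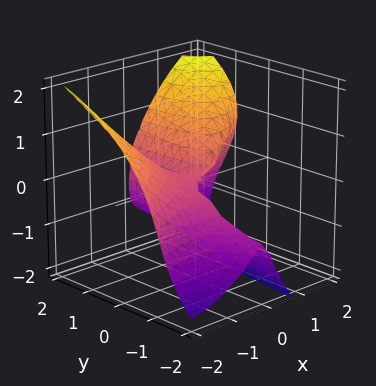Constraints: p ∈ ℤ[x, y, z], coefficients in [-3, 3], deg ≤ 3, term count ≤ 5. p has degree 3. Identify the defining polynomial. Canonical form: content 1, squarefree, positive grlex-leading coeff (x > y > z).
deg p = 3.
Checking where it meets the axes: it crosses the x-axis at the gridline x = 0; among the integer gridlines, it crosses the z-axis at z ∈ {-1, 0}; the visible y-axis segment lies entirely on the surface.
Solving for integer coefficients yields p as stated.

x^3 - 2*x^2*y + z^3 - 2*x*z + z^2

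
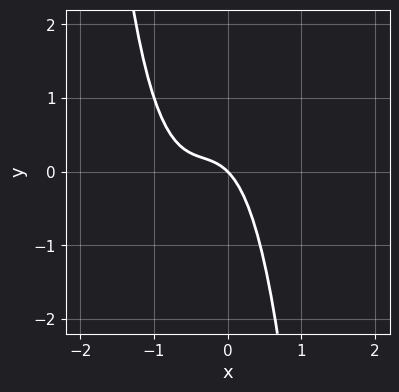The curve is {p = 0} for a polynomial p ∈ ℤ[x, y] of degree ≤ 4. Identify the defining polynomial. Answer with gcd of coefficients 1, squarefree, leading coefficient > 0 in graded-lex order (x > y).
2*x^3 + 2*x^2 + x + y

1. Degree: the shape is more complex than any degree-2 curve, so deg p = 3.
2. From the visible intercepts: it crosses the y-axis at the gridline y = 0; one x-axis crossing is at x = 0.
3. Putting this together gives p.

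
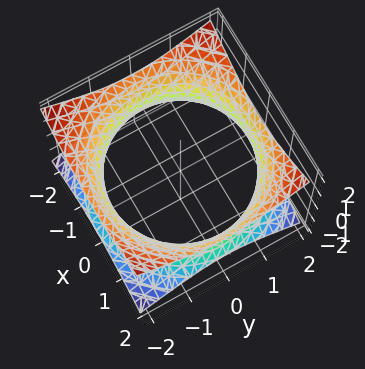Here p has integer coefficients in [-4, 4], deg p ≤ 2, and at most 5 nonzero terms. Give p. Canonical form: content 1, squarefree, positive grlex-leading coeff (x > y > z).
x^2 + y^2 - 2*z^2 - 3

(a) deg p = 2. One connected sheet with a waist; a quadric.
(b) Symmetries: mirror symmetry z ↦ −z ⇒ only even powers of z; every cross-section ⟂ z is a circle, so x, y appear only via x² + y².
(c) Against the integer gridlines: it misses every integer gridline on the z-axis; a circular section at z = 0 has radius between 1 and 2.
(d) The integer polynomial consistent with all of this is the stated p.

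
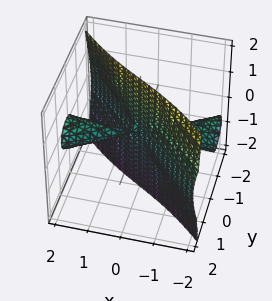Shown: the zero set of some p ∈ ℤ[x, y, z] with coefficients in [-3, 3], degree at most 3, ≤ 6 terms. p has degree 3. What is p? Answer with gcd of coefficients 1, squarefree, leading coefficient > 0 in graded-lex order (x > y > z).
x^2*y - x*y^2 - 2*x*z^2 - 2*y^3 - 3*y*z^2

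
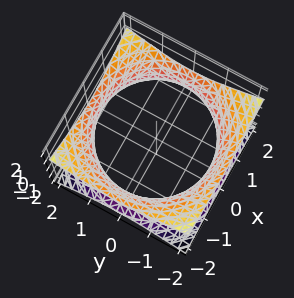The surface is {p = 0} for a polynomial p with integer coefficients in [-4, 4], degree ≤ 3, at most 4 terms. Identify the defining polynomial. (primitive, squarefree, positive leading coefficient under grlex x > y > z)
1. The degree is 2 — one connected sheet with a waist; a quadric.
2. Symmetries: mirror symmetry z ↦ −z ⇒ only even powers of z; the z-axis is an axis of rotation, so x and y enter only as x² + y².
3. From the visible intercepts: the surface avoids every integer z-axis point in the box; a circular section at z = 0 has radius between 1 and 2.
4. Fitting integer coefficients to these (and the overall shape) gives p.

x^2 + y^2 - 2*z^2 - 3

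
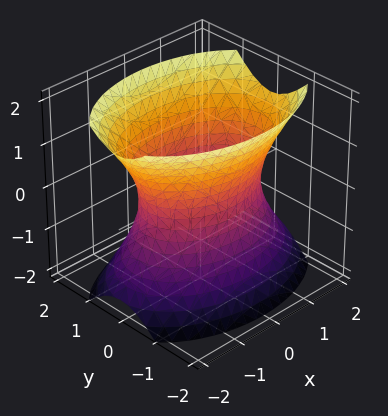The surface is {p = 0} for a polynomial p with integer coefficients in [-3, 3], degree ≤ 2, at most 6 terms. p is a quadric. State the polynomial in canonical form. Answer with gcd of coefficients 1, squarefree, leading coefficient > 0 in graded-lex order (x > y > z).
x^2 + 2*y^2 - z^2 - 2

Degree: one connected sheet with a waist; a quadric, so deg p = 2.
Symmetries: mirror symmetry x ↦ −x ⇒ only even powers of x; it's symmetric under z → −z, forcing even powers of z; mirror symmetry y ↦ −y ⇒ only even powers of y.
Observable constraints: among the integer gridlines, it crosses the y-axis at y ∈ {-1, 1}; the surface avoids every integer z-axis point in the box.
Matching integer coefficients to the picture gives p.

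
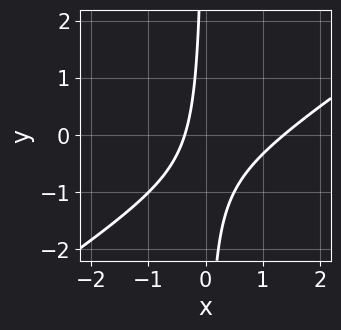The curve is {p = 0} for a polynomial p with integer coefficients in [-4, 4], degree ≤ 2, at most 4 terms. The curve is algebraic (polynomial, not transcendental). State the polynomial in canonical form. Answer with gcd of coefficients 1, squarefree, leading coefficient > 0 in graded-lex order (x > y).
2*x^2 - 3*x*y - 2*x - 1

First, the degree is 2 — no degree-1 curve has this shape.
Next, against the integer gridlines: it misses every integer gridline on the y-axis.
Finally, matching integer coefficients to the picture gives p.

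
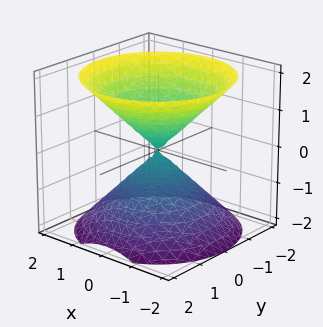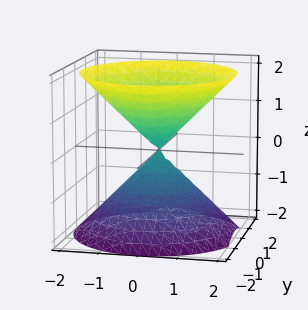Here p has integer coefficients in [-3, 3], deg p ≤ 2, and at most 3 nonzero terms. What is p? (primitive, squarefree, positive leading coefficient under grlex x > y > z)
x^2 + y^2 - z^2

There are 2 components.
deg p = 2.
Symmetries: it's symmetric under z → −z, forcing even powers of z; every cross-section ⟂ z is a circle, so x, y appear only via x² + y².
Reading off the gridlines: it meets the y-axis at y = 0 (among the integer gridlines); it meets the x-axis at x = 0 (among the integer gridlines); a circular section at z = 1 has radius exactly 1; it crosses the z-axis at the gridline z = 0.
Putting this together gives p.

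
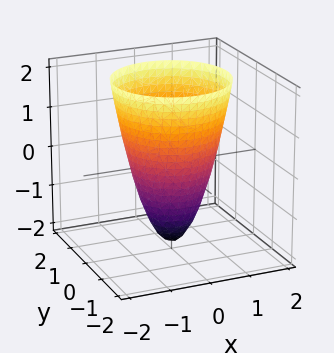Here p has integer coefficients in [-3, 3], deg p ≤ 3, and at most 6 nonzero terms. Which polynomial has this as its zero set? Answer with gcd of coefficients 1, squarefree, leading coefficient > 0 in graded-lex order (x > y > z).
1. deg p = 2.
2. Symmetry: the z-axis is an axis of rotation, so x and y enter only as x² + y².
3. From the visible intercepts: it meets the z-axis at z = -2 (among the integer gridlines); among the integer gridlines, it crosses the x-axis at x ∈ {-1, 1}; the y-axis gridline crossings are at y ∈ {-1, 1}; a circular section at z = 1 has radius between 1 and 2.
4. The integer polynomial consistent with all of this is the stated p.

2*x^2 + 2*y^2 - z - 2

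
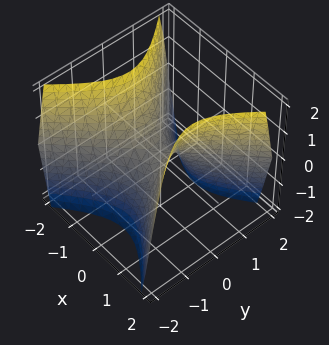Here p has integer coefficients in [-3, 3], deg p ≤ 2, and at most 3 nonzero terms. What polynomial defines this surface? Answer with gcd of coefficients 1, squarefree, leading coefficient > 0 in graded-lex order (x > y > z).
First, deg p = 2. A hyperbolic paraboloid; a quadric.
Next, symmetries: it's symmetric under y → −y, forcing even powers of y; the x ↦ −x reflection is a symmetry, so x appears only in even powers.
Next, checking where it meets the axes: it meets the y-axis at y = 0 (among the integer gridlines); one x-axis crossing is at x = 0; one z-axis crossing is at z = 0.
Finally, the integer polynomial consistent with all of this is the stated p.

3*x^2 - 3*y^2 - 2*z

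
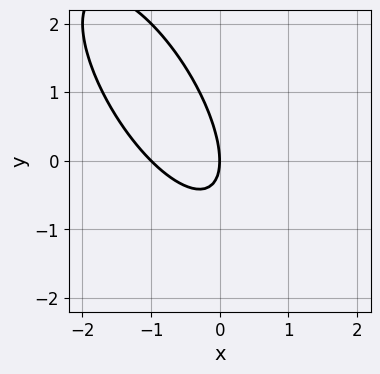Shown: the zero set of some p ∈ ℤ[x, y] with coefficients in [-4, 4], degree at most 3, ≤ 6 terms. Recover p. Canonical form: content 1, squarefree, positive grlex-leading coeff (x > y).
2*x^2 + 2*x*y + y^2 + 2*x

First, deg p = 2.
Next, from the axis intercepts and sections: among the integer gridlines, it crosses the x-axis at x ∈ {-1, 0}; one y-axis crossing is at y = 0.
Finally, the integer polynomial consistent with all of this is the stated p.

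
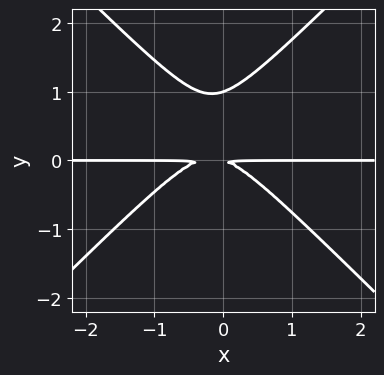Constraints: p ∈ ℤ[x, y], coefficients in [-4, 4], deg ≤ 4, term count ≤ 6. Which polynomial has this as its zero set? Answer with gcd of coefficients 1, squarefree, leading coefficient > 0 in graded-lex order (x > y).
deg p = 3. A generic line meets the curve in up to 3 points.
From the axis intercepts and sections: it crosses the y-axis at the gridline y = 1; the visible x-axis segment lies entirely on the curve.
Putting this together gives p.

3*x^2*y - 3*y^3 + x*y + 3*y^2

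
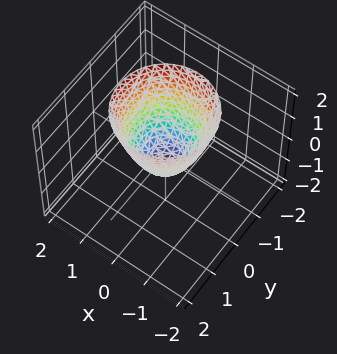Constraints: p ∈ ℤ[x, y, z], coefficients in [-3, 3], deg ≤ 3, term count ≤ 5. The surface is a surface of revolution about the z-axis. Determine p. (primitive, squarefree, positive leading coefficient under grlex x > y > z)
3*x^2 + 3*y^2 - 2*z - 1

1. deg p = 2. No degree-1 surface has this shape.
2. Symmetries: every cross-section ⟂ z is a circle, so x, y appear only via x² + y².
3. From the visible intercepts: a circular section at z = 2 has radius between 1 and 2.
4. Matching integer coefficients to the picture gives p.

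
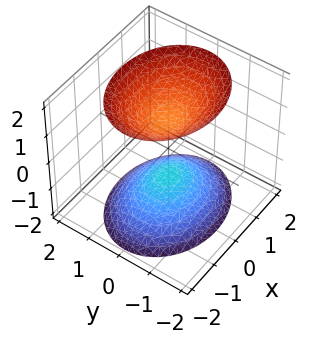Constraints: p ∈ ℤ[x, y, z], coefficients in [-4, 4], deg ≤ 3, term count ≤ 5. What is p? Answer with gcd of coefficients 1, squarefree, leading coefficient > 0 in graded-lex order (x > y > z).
2*x^2 + 3*y^2 - 2*z^2 + 2

The picture has 2 separate pieces.
deg p = 2.
Symmetries: it's symmetric under y → −y, forcing even powers of y; the z ↦ −z reflection is a symmetry, so z appears only in even powers; mirror symmetry x ↦ −x ⇒ only even powers of x.
Against the integer gridlines: no y-intercept at any integer in the box; no x-intercept at any integer in the box; among the integer gridlines, it crosses the z-axis at z ∈ {-1, 1}.
These observations pin down the coefficients.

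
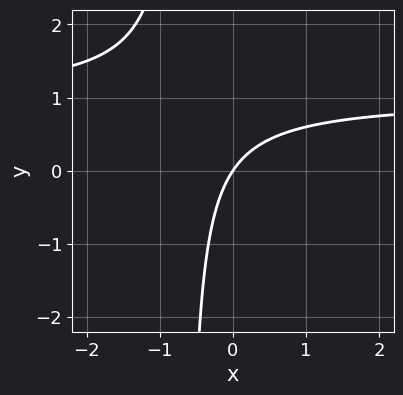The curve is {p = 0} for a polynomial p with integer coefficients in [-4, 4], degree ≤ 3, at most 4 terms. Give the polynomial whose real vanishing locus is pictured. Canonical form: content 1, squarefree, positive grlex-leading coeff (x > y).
3*x*y - 3*x + 2*y

(a) Degree: a generic line meets the curve in up to 2 points, so deg p = 2.
(b) From the axis intercepts and sections: it meets the y-axis at y = 0 (among the integer gridlines); one x-axis crossing is at x = 0.
(c) Solving for integer coefficients yields p as stated.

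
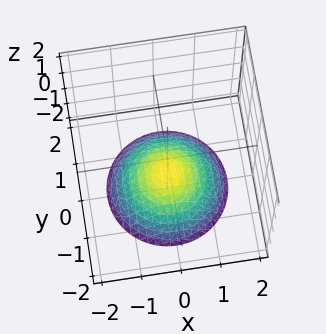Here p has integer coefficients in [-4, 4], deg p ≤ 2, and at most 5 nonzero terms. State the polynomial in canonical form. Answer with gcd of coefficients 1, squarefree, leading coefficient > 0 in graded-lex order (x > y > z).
x^2 + y^2 + 2*z + 2

(a) Degree: the shape is more complex than any degree-1 surface, so deg p = 2.
(b) Symmetries: rotational symmetry about the z-axis ⇒ p depends on x, y only through x² + y².
(c) From the axis intercepts and sections: no x-intercept at any integer in the box; a circular section at z = -2 has radius between 1 and 2.
(d) Solving for integer coefficients yields p as stated. Check: (0, 0, -1) on the z-axis lies on the surface, and p(0, 0, -1) = 0. ✓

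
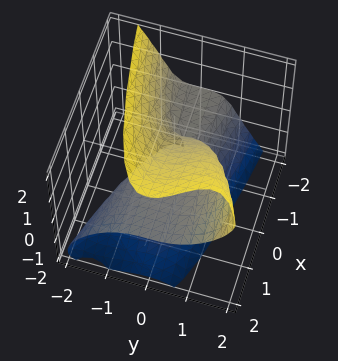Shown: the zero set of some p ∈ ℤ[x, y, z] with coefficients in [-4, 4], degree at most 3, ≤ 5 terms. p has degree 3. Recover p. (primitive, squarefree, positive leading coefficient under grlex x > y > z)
3*y^3 - 3*y^2*z + 2*z^3 - 3*x*z - 2*z

First, degree: the shape is more complex than any degree-2 surface, so deg p = 3.
Then, observable constraints: the visible x-axis segment lies entirely on the surface; the z-axis gridline crossings are at z ∈ {-1, 0, 1}; it crosses the y-axis at the gridline y = 0.
Finally, assembling these constraints gives the stated polynomial.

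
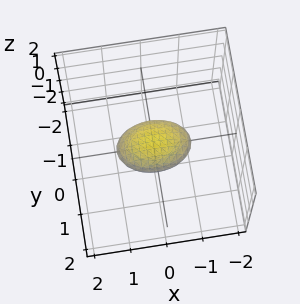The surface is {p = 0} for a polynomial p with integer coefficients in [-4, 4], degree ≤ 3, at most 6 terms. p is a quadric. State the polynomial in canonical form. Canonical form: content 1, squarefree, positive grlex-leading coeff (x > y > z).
(a) The degree is 2 — a closed, bounded, convex surface; a quadric.
(b) Symmetries: mirror symmetry y ↦ −y ⇒ only even powers of y; it's symmetric under x → −x, forcing even powers of x; the z ↦ −z reflection is a symmetry, so z appears only in even powers.
(c) From the visible intercepts: the x-axis gridline crossings are at x ∈ {-1, 1}.
(d) Solving for integer coefficients yields p as stated.

x^2 + 2*y^2 + 3*z^2 - 1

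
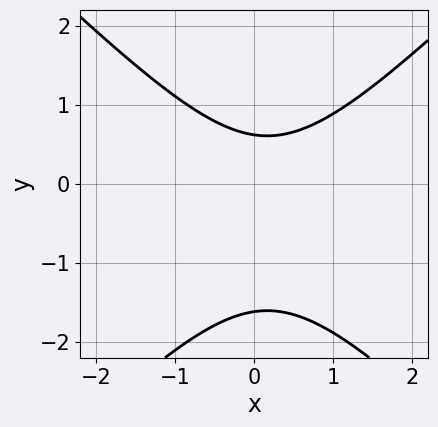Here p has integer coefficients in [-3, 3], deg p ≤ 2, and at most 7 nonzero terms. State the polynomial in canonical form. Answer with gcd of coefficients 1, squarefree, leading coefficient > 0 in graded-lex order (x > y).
Degree: no degree-1 curve has this shape, so deg p = 2.
Observable constraints: the curve avoids every integer x-axis point in the box.
Solving for integer coefficients yields p as stated.

3*x^2 - 3*y^2 - x - 3*y + 3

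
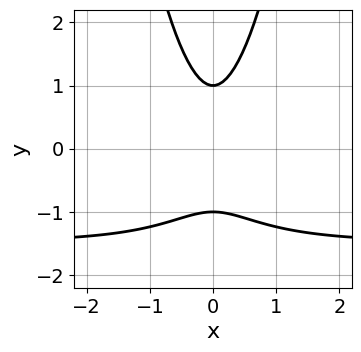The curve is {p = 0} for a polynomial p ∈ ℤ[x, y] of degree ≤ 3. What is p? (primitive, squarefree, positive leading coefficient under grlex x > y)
First, degree: the shape is more complex than any degree-2 curve, so deg p = 3.
Next, symmetries: mirror symmetry x ↦ −x ⇒ only even powers of x.
Next, reading off the gridlines: it misses every integer gridline on the x-axis; the y-axis gridline crossings are at y ∈ {-1, 1}.
Finally, solving for integer coefficients yields p as stated.

2*x^2*y + 3*x^2 - y^2 + 1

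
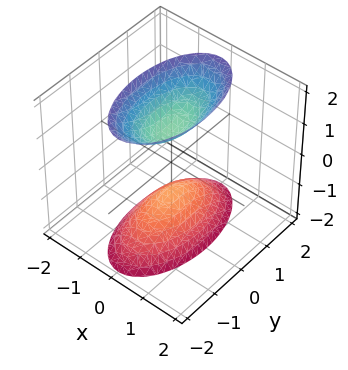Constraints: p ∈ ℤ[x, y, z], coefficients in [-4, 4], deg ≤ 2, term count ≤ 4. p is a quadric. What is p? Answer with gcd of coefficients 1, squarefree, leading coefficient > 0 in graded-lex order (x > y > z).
First, I count 2 distinct pieces.
Next, degree: two sheets facing apart; a quadric, so deg p = 2.
Next, symmetries: it's symmetric under z → −z, forcing even powers of z; mirror symmetry x ↦ −x ⇒ only even powers of x; it's symmetric under y → −y, forcing even powers of y.
Next, observable constraints: it misses every integer gridline on the x-axis; the z-axis gridline crossings are at z ∈ {-1, 1}.
Finally, putting this together gives p.

3*x^2 + y^2 - z^2 + 1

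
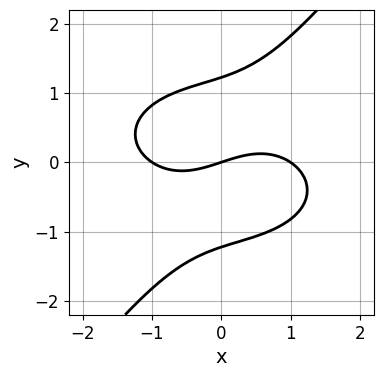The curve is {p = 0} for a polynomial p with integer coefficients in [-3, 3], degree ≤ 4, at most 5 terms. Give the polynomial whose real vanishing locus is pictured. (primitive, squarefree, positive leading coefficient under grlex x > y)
1. deg p = 3. A generic line meets the curve in up to 3 points.
2. From the axis intercepts and sections: the x-axis gridline crossings are at x ∈ {-1, 0, 1}; it crosses the y-axis at the gridline y = 0.
3. Solving for integer coefficients yields p as stated.

x^3 + 2*x*y^2 - 2*y^3 - x + 3*y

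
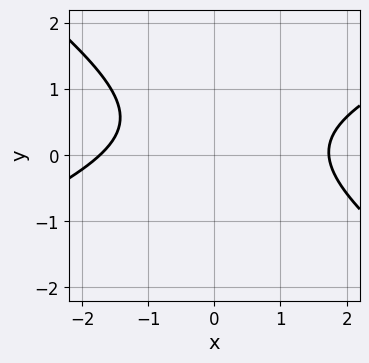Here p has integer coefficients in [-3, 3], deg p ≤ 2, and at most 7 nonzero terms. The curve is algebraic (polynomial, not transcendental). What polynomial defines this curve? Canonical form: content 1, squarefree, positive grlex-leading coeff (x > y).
(a) deg p = 2. No degree-1 curve has this shape.
(b) From the axis intercepts and sections: it misses every integer gridline on the y-axis.
(c) Solving for integer coefficients yields p as stated.

x^2 - x*y - 3*y^2 + 2*y - 3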